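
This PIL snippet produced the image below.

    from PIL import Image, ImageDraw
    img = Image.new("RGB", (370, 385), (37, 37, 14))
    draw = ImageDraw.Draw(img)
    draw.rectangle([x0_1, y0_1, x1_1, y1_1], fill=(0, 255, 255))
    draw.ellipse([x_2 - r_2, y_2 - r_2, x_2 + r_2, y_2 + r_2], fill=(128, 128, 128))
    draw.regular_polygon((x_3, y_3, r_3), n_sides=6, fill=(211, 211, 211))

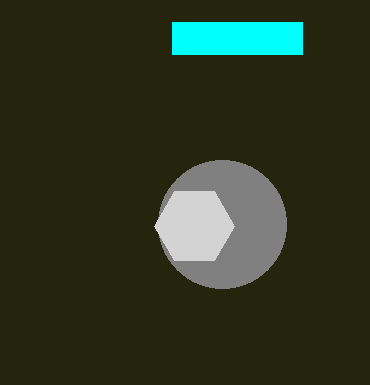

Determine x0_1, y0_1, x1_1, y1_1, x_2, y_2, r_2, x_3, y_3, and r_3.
x0_1 = 172, y0_1 = 22, x1_1 = 302, y1_1 = 54, x_2 = 222, y_2 = 224, r_2 = 64, x_3 = 194, y_3 = 226, r_3 = 40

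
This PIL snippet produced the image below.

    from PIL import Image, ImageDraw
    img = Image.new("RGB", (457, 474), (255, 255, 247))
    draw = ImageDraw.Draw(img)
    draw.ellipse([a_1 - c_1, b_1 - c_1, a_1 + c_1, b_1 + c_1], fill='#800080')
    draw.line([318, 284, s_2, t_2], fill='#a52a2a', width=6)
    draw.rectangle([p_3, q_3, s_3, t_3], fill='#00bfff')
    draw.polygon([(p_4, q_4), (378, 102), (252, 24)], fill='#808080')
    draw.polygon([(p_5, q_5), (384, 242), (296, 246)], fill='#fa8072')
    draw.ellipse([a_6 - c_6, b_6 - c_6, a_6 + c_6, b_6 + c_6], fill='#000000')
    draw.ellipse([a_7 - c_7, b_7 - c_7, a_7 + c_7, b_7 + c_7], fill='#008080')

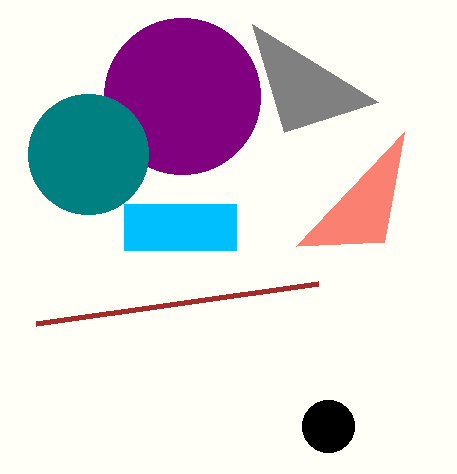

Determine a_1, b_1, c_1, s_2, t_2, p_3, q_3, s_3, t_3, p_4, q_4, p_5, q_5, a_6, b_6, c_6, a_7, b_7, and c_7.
a_1 = 182, b_1 = 96, c_1 = 78, s_2 = 36, t_2 = 324, p_3 = 124, q_3 = 204, s_3 = 236, t_3 = 250, p_4 = 284, q_4 = 132, p_5 = 404, q_5 = 132, a_6 = 328, b_6 = 426, c_6 = 26, a_7 = 88, b_7 = 154, c_7 = 60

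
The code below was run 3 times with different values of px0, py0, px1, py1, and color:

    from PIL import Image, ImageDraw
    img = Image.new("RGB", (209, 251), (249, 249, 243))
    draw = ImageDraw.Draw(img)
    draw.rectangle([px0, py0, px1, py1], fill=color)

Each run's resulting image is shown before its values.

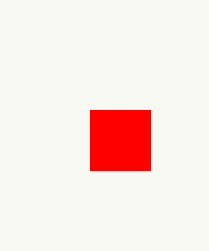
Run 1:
px0 = 90; py0 = 110; px1 = 150; py1 = 170; color = 'red'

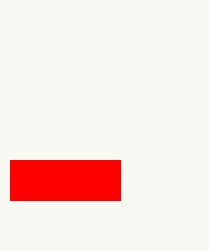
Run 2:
px0 = 10, py0 = 160, px1 = 120, py1 = 200, color = 'red'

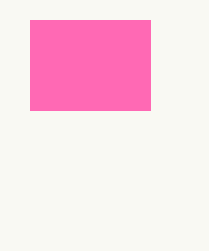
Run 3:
px0 = 30
py0 = 20
px1 = 150
py1 = 110
color = 'hotpink'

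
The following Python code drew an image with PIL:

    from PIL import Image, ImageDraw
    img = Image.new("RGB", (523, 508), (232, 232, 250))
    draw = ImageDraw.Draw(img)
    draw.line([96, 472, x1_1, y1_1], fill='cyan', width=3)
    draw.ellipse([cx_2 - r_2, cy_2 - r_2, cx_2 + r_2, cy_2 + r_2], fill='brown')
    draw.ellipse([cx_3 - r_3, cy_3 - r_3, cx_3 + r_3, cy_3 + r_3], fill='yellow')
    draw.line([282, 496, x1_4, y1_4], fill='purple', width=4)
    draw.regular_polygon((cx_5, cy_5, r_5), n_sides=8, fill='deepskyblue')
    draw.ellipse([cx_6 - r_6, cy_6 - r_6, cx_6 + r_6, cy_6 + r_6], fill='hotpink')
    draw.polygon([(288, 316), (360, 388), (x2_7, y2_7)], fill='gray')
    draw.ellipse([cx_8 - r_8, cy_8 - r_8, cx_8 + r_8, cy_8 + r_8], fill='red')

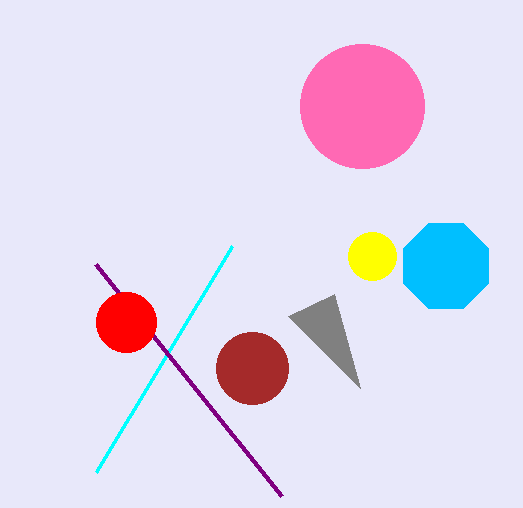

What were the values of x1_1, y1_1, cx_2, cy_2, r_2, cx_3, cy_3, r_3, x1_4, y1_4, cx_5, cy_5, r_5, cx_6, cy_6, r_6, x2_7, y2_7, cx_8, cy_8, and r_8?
x1_1 = 232, y1_1 = 246, cx_2 = 252, cy_2 = 368, r_2 = 36, cx_3 = 372, cy_3 = 256, r_3 = 24, x1_4 = 96, y1_4 = 264, cx_5 = 446, cy_5 = 266, r_5 = 46, cx_6 = 362, cy_6 = 106, r_6 = 62, x2_7 = 334, y2_7 = 294, cx_8 = 126, cy_8 = 322, r_8 = 30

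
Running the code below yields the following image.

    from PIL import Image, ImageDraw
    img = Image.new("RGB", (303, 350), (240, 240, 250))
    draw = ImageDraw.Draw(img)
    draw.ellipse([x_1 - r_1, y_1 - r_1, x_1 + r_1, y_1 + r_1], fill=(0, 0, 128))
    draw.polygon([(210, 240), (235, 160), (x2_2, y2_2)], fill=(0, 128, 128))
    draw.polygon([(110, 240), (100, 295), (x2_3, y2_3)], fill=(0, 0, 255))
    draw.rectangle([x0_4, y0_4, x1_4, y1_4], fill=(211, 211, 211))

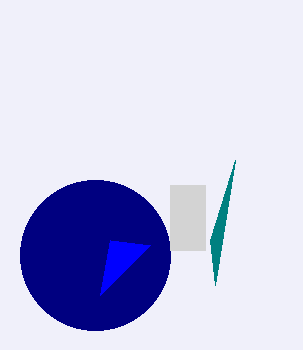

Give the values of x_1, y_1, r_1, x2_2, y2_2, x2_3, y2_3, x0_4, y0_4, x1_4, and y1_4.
x_1 = 95, y_1 = 255, r_1 = 75, x2_2 = 215, y2_2 = 285, x2_3 = 150, y2_3 = 245, x0_4 = 170, y0_4 = 185, x1_4 = 205, y1_4 = 250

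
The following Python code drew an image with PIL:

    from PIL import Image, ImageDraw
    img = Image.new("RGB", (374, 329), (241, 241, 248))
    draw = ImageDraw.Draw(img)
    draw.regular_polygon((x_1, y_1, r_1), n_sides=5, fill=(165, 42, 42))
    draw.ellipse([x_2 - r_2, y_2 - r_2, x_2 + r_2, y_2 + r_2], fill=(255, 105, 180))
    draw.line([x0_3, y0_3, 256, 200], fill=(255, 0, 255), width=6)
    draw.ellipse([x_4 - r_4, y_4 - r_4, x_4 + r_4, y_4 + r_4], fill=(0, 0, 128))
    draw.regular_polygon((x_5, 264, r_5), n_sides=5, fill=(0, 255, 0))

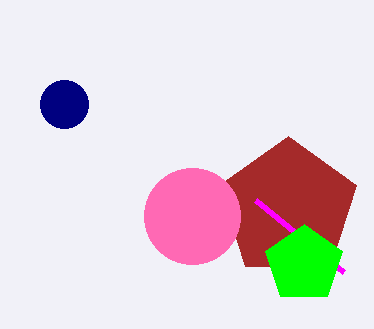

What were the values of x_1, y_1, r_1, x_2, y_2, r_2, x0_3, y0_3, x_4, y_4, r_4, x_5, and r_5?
x_1 = 288; y_1 = 208; r_1 = 72; x_2 = 192; y_2 = 216; r_2 = 48; x0_3 = 344; y0_3 = 272; x_4 = 64; y_4 = 104; r_4 = 24; x_5 = 304; r_5 = 40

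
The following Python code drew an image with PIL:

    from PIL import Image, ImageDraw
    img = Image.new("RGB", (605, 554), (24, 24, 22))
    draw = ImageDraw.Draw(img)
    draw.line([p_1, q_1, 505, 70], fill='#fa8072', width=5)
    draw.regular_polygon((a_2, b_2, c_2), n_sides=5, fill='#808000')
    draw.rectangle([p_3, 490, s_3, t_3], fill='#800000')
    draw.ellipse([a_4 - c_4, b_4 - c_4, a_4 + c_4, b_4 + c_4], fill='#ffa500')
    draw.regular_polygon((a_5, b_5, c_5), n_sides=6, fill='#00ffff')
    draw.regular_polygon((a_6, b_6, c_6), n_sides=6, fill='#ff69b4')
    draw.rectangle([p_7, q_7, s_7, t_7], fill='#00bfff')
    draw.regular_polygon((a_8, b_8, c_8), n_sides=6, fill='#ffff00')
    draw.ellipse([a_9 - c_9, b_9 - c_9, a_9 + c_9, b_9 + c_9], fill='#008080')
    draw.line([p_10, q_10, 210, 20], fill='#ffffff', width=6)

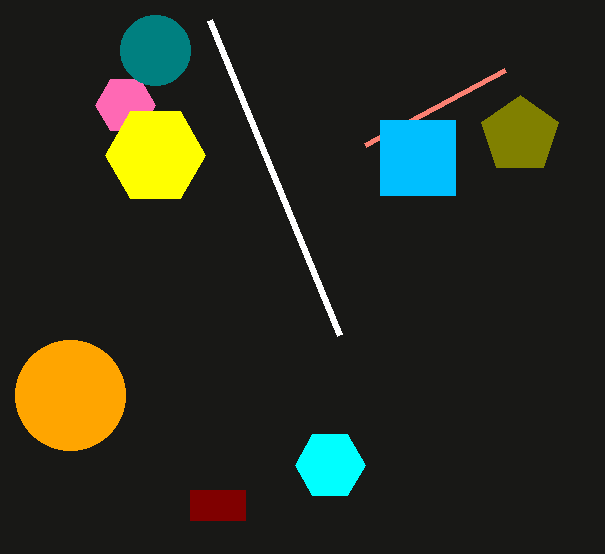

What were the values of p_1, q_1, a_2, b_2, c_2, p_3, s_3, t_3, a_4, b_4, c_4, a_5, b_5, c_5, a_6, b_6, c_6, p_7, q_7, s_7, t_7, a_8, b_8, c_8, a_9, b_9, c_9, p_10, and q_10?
p_1 = 365, q_1 = 145, a_2 = 520, b_2 = 135, c_2 = 40, p_3 = 190, s_3 = 245, t_3 = 520, a_4 = 70, b_4 = 395, c_4 = 55, a_5 = 330, b_5 = 465, c_5 = 35, a_6 = 125, b_6 = 105, c_6 = 30, p_7 = 380, q_7 = 120, s_7 = 455, t_7 = 195, a_8 = 155, b_8 = 155, c_8 = 50, a_9 = 155, b_9 = 50, c_9 = 35, p_10 = 340, q_10 = 335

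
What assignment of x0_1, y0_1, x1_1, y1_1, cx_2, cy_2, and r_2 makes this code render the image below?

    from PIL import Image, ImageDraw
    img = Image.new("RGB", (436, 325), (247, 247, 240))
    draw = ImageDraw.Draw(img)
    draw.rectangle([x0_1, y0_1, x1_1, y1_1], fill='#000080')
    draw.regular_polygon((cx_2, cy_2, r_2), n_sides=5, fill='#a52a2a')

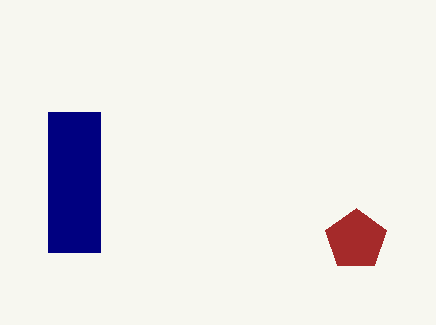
x0_1 = 48; y0_1 = 112; x1_1 = 100; y1_1 = 252; cx_2 = 356; cy_2 = 240; r_2 = 32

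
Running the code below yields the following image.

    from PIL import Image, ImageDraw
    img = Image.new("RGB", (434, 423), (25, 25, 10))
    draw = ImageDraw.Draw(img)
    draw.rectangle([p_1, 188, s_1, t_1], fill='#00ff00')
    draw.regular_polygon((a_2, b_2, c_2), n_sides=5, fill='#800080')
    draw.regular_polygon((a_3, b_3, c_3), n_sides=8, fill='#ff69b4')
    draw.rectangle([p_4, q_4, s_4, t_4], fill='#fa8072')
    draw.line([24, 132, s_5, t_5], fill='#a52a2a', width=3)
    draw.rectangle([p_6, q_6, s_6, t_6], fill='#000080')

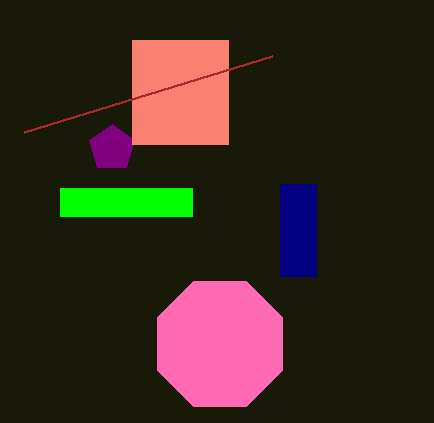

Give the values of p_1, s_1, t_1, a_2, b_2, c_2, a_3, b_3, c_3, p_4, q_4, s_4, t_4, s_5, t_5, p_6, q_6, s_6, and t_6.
p_1 = 60, s_1 = 192, t_1 = 216, a_2 = 112, b_2 = 148, c_2 = 24, a_3 = 220, b_3 = 344, c_3 = 68, p_4 = 132, q_4 = 40, s_4 = 228, t_4 = 144, s_5 = 272, t_5 = 56, p_6 = 280, q_6 = 184, s_6 = 316, t_6 = 276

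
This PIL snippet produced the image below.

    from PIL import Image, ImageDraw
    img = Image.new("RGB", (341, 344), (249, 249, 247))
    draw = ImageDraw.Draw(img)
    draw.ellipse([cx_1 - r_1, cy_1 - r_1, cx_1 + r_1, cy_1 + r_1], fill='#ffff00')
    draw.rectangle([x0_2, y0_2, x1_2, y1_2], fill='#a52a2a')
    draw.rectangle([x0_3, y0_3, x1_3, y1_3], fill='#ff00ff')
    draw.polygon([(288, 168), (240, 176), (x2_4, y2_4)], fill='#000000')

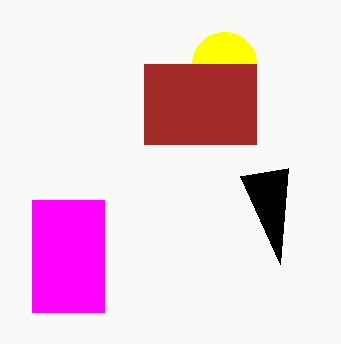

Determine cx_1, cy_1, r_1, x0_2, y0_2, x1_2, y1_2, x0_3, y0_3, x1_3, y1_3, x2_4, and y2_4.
cx_1 = 224; cy_1 = 64; r_1 = 32; x0_2 = 144; y0_2 = 64; x1_2 = 256; y1_2 = 144; x0_3 = 32; y0_3 = 200; x1_3 = 104; y1_3 = 312; x2_4 = 280; y2_4 = 264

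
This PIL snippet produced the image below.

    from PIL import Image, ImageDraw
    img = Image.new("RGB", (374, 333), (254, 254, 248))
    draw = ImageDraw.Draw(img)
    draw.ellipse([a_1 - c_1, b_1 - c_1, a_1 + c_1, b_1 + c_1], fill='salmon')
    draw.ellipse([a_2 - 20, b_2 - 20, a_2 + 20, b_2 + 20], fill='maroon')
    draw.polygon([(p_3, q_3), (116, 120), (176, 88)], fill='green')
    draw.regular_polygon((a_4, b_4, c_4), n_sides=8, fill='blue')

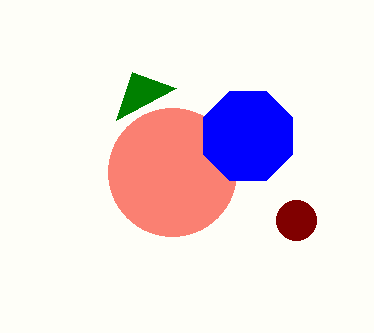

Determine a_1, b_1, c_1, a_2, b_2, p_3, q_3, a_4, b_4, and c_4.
a_1 = 172
b_1 = 172
c_1 = 64
a_2 = 296
b_2 = 220
p_3 = 132
q_3 = 72
a_4 = 248
b_4 = 136
c_4 = 48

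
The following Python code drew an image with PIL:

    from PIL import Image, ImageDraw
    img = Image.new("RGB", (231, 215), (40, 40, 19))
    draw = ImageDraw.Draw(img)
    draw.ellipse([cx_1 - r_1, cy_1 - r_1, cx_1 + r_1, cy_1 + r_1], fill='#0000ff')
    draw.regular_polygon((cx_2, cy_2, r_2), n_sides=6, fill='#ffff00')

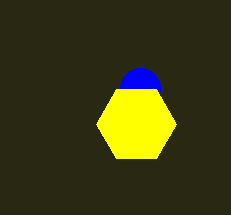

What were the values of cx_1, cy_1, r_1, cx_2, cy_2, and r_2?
cx_1 = 140
cy_1 = 88
r_1 = 20
cx_2 = 136
cy_2 = 124
r_2 = 40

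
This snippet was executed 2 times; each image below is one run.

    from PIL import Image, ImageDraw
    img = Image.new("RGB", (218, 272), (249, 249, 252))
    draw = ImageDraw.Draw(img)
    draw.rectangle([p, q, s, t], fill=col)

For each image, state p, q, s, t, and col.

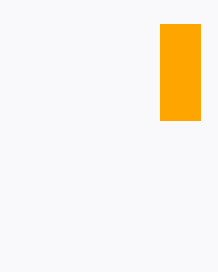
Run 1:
p = 160, q = 24, s = 200, t = 120, col = 'orange'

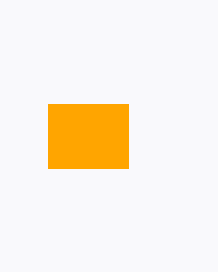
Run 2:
p = 48
q = 104
s = 128
t = 168
col = 'orange'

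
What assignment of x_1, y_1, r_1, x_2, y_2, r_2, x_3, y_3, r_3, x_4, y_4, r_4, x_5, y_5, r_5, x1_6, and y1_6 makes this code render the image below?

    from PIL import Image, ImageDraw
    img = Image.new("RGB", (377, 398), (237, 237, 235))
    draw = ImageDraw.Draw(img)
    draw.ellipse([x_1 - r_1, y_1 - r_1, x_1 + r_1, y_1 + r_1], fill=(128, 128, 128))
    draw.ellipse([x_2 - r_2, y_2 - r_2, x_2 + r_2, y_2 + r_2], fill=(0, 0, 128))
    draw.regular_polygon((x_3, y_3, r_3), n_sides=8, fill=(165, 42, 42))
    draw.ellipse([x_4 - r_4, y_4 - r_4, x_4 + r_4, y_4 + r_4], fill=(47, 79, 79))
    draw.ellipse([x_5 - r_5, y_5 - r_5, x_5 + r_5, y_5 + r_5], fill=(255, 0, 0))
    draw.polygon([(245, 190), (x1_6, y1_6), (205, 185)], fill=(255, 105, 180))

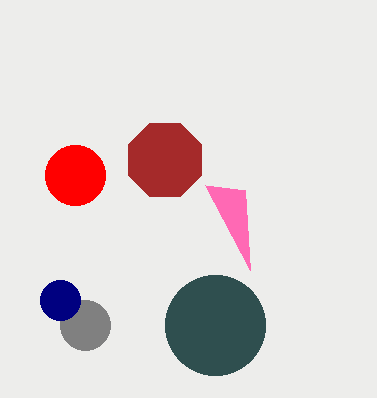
x_1 = 85, y_1 = 325, r_1 = 25, x_2 = 60, y_2 = 300, r_2 = 20, x_3 = 165, y_3 = 160, r_3 = 40, x_4 = 215, y_4 = 325, r_4 = 50, x_5 = 75, y_5 = 175, r_5 = 30, x1_6 = 250, y1_6 = 270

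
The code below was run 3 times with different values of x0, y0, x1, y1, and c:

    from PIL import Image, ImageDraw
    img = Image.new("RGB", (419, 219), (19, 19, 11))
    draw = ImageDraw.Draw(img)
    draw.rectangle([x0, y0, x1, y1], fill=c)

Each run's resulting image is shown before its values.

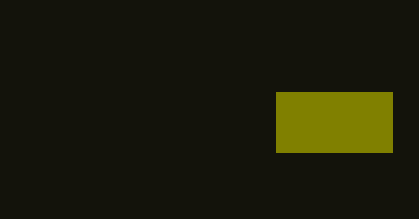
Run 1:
x0 = 276, y0 = 92, x1 = 392, y1 = 152, c = 'olive'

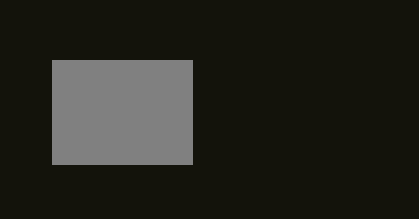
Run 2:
x0 = 52
y0 = 60
x1 = 192
y1 = 164
c = 'gray'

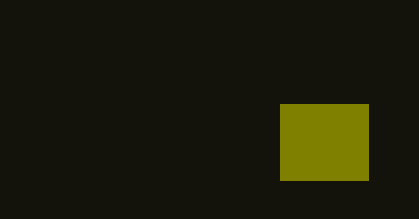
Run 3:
x0 = 280
y0 = 104
x1 = 368
y1 = 180
c = 'olive'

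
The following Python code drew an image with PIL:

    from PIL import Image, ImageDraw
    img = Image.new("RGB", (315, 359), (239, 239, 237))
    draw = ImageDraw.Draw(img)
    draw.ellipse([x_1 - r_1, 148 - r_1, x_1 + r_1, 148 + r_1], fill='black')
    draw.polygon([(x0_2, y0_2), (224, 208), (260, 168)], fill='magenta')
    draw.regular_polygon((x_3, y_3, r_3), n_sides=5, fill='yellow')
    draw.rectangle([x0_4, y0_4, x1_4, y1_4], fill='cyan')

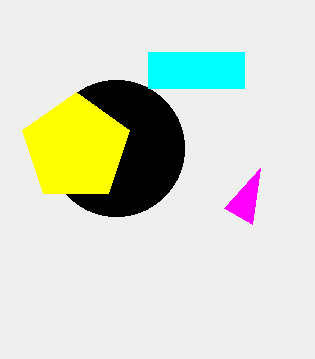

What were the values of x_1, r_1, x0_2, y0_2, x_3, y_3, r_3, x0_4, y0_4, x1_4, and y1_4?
x_1 = 116
r_1 = 68
x0_2 = 252
y0_2 = 224
x_3 = 76
y_3 = 148
r_3 = 56
x0_4 = 148
y0_4 = 52
x1_4 = 244
y1_4 = 88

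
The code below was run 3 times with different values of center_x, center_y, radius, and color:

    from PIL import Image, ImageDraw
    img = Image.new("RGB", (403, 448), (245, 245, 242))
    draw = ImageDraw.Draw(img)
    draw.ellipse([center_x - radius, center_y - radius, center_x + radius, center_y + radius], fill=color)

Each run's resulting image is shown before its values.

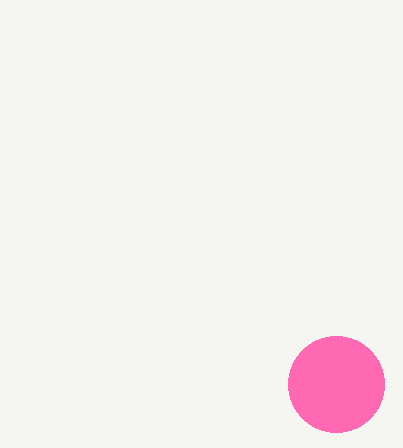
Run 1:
center_x = 336, center_y = 384, radius = 48, color = 'hotpink'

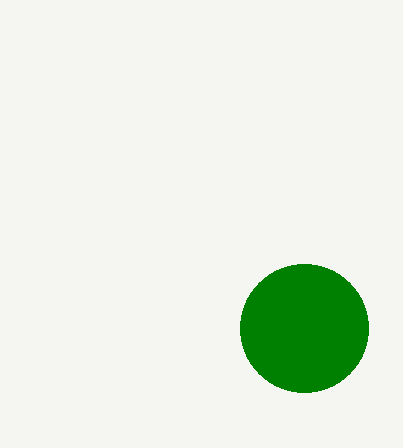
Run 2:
center_x = 304; center_y = 328; radius = 64; color = 'green'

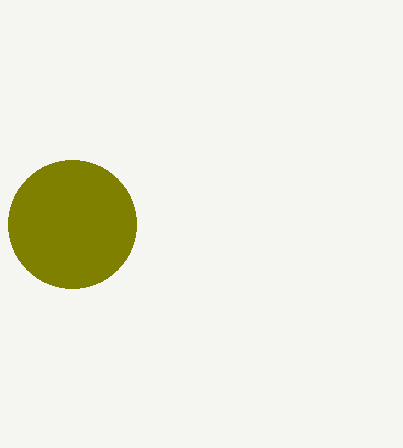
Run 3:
center_x = 72, center_y = 224, radius = 64, color = 'olive'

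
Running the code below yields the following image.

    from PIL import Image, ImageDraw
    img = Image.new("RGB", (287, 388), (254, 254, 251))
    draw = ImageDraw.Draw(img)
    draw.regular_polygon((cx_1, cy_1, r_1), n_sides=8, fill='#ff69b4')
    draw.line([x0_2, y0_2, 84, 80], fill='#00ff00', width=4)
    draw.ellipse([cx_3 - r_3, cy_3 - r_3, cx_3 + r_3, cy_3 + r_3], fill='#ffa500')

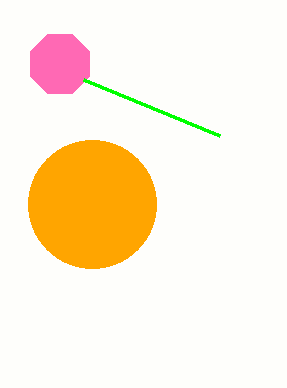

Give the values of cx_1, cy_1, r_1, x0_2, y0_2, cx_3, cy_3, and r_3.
cx_1 = 60
cy_1 = 64
r_1 = 32
x0_2 = 220
y0_2 = 136
cx_3 = 92
cy_3 = 204
r_3 = 64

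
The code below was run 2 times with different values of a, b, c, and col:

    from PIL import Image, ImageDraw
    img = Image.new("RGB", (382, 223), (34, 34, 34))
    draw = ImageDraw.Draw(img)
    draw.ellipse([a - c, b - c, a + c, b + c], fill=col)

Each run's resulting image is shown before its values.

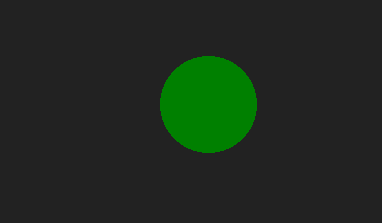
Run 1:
a = 208; b = 104; c = 48; col = 'green'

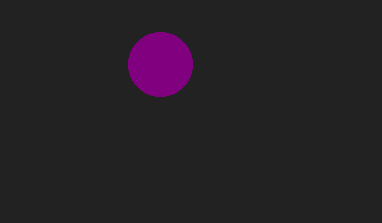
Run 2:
a = 160, b = 64, c = 32, col = 'purple'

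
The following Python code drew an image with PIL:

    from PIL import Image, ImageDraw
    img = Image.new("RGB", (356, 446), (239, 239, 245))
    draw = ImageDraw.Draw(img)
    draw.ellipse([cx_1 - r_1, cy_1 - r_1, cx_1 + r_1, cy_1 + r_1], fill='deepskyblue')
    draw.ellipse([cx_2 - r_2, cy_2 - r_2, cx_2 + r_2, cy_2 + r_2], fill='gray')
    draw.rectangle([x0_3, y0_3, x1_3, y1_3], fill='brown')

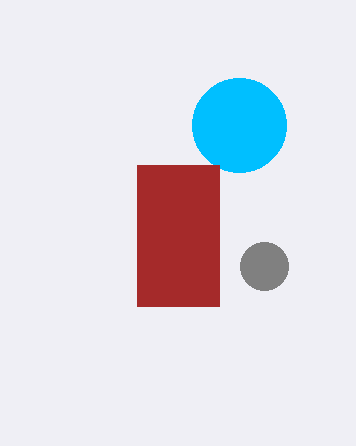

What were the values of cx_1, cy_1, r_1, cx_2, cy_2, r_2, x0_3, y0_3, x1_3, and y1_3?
cx_1 = 239
cy_1 = 125
r_1 = 47
cx_2 = 264
cy_2 = 266
r_2 = 24
x0_3 = 137
y0_3 = 165
x1_3 = 219
y1_3 = 306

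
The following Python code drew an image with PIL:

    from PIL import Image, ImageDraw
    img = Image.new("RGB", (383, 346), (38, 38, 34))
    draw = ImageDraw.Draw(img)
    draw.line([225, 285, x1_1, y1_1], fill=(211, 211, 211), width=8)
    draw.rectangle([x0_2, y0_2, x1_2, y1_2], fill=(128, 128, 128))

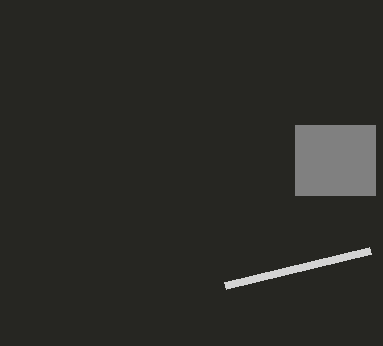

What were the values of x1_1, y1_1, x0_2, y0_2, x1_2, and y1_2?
x1_1 = 370; y1_1 = 250; x0_2 = 295; y0_2 = 125; x1_2 = 375; y1_2 = 195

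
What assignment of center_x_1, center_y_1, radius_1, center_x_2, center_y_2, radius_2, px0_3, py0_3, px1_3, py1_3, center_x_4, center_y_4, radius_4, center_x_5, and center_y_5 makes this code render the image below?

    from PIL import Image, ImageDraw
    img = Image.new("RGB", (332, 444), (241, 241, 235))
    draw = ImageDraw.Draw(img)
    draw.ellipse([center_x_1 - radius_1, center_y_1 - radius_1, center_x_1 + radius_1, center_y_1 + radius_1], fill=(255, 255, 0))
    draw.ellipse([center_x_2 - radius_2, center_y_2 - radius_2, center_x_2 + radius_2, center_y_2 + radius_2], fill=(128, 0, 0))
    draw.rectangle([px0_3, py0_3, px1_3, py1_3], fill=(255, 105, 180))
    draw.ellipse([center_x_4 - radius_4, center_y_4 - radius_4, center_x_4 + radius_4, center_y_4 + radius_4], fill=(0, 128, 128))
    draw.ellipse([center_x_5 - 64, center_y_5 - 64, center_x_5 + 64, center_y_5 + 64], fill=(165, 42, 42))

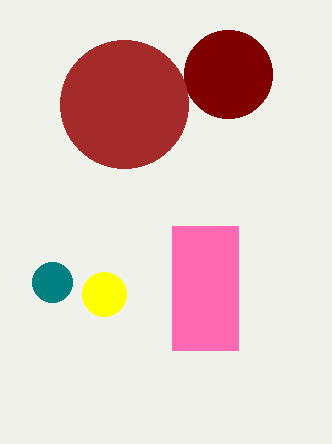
center_x_1 = 104
center_y_1 = 294
radius_1 = 22
center_x_2 = 228
center_y_2 = 74
radius_2 = 44
px0_3 = 172
py0_3 = 226
px1_3 = 238
py1_3 = 350
center_x_4 = 52
center_y_4 = 282
radius_4 = 20
center_x_5 = 124
center_y_5 = 104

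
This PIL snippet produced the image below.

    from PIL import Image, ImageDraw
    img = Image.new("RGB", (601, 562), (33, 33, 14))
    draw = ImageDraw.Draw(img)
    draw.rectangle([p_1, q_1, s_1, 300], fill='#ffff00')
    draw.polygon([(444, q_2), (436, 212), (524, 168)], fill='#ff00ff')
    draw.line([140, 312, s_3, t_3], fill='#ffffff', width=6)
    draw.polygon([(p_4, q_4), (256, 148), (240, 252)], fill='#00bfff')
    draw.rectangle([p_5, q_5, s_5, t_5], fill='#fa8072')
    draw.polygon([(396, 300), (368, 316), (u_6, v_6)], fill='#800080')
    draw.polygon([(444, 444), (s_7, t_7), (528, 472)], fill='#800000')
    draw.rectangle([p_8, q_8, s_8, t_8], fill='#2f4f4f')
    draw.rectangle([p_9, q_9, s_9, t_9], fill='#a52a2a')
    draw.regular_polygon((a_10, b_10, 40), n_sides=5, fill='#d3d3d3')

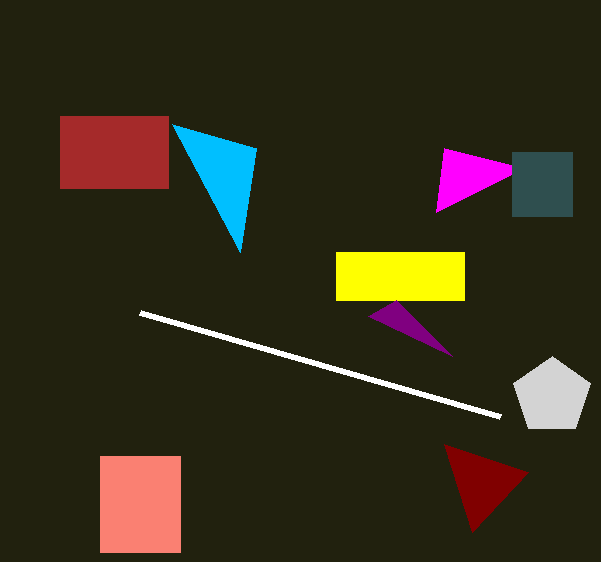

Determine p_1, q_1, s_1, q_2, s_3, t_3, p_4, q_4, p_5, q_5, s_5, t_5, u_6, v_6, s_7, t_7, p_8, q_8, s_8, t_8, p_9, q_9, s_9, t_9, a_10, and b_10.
p_1 = 336; q_1 = 252; s_1 = 464; q_2 = 148; s_3 = 500; t_3 = 416; p_4 = 172; q_4 = 124; p_5 = 100; q_5 = 456; s_5 = 180; t_5 = 552; u_6 = 452; v_6 = 356; s_7 = 472; t_7 = 532; p_8 = 512; q_8 = 152; s_8 = 572; t_8 = 216; p_9 = 60; q_9 = 116; s_9 = 168; t_9 = 188; a_10 = 552; b_10 = 396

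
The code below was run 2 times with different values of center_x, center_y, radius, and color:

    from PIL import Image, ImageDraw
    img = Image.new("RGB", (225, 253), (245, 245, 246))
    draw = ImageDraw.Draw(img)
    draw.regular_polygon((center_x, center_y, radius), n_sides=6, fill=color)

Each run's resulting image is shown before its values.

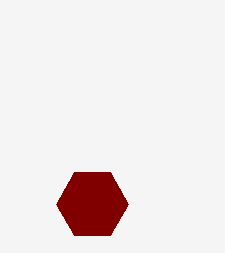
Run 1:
center_x = 92, center_y = 204, radius = 36, color = 'maroon'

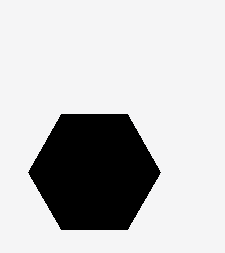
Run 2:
center_x = 94, center_y = 172, radius = 66, color = 'black'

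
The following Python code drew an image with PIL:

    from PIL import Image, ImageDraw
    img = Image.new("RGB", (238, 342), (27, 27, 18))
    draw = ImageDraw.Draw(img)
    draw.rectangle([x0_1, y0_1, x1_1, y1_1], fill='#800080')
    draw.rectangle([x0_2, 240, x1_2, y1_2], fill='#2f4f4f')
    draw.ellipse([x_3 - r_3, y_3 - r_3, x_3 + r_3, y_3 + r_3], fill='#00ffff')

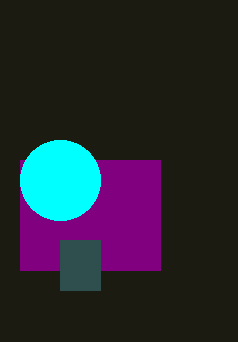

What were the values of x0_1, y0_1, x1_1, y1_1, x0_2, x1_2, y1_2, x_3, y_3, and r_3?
x0_1 = 20; y0_1 = 160; x1_1 = 160; y1_1 = 270; x0_2 = 60; x1_2 = 100; y1_2 = 290; x_3 = 60; y_3 = 180; r_3 = 40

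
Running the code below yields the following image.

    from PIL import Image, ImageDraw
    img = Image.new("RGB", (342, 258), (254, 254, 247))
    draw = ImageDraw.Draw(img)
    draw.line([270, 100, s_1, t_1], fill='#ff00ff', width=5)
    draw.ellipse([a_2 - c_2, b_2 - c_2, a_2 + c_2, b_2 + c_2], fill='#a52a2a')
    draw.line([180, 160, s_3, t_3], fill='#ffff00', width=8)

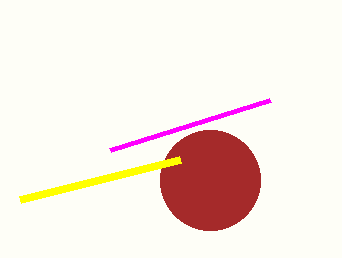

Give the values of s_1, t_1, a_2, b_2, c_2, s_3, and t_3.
s_1 = 110; t_1 = 150; a_2 = 210; b_2 = 180; c_2 = 50; s_3 = 20; t_3 = 200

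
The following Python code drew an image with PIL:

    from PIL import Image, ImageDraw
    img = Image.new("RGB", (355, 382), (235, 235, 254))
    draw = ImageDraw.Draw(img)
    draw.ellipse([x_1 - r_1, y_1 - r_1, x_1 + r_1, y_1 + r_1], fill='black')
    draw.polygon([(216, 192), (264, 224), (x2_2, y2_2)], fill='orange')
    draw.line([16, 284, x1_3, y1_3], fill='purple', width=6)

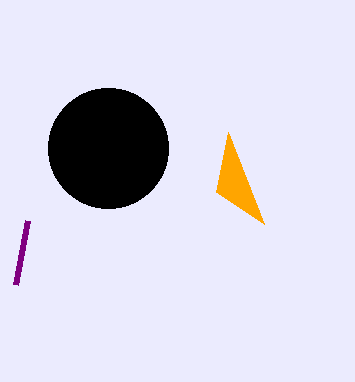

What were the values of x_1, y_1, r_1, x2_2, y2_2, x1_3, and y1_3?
x_1 = 108
y_1 = 148
r_1 = 60
x2_2 = 228
y2_2 = 132
x1_3 = 28
y1_3 = 220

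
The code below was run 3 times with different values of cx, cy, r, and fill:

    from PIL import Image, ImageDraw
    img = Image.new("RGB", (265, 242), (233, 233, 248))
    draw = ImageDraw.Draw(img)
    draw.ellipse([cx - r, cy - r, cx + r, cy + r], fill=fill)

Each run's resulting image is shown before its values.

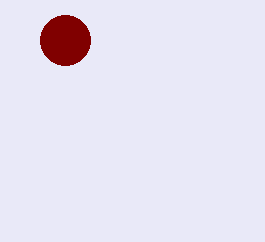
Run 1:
cx = 65, cy = 40, r = 25, fill = 'maroon'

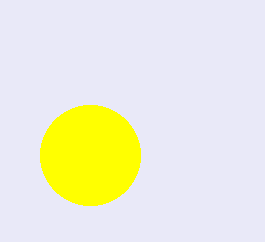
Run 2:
cx = 90; cy = 155; r = 50; fill = 'yellow'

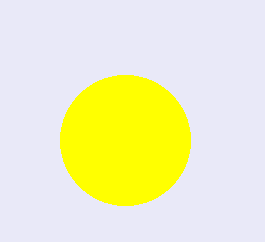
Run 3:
cx = 125, cy = 140, r = 65, fill = 'yellow'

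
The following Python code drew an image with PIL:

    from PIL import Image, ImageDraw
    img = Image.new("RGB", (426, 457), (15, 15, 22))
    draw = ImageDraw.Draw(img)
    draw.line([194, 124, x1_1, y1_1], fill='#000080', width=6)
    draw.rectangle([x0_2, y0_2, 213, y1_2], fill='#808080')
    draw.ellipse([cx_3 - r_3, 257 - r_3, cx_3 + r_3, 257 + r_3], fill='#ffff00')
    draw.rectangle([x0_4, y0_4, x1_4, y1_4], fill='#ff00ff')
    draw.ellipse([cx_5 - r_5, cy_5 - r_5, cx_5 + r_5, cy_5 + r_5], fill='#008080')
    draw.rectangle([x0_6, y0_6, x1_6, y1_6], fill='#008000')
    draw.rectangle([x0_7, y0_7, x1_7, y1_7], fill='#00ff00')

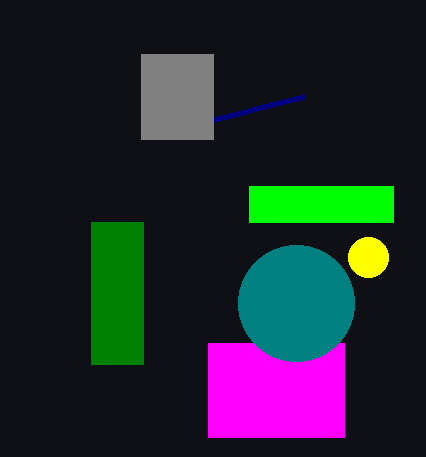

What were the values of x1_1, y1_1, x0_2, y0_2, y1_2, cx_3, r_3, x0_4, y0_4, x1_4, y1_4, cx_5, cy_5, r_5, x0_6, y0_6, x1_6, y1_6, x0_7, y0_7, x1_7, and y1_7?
x1_1 = 305; y1_1 = 96; x0_2 = 141; y0_2 = 54; y1_2 = 139; cx_3 = 368; r_3 = 20; x0_4 = 208; y0_4 = 343; x1_4 = 344; y1_4 = 437; cx_5 = 296; cy_5 = 303; r_5 = 58; x0_6 = 91; y0_6 = 222; x1_6 = 143; y1_6 = 364; x0_7 = 249; y0_7 = 186; x1_7 = 393; y1_7 = 222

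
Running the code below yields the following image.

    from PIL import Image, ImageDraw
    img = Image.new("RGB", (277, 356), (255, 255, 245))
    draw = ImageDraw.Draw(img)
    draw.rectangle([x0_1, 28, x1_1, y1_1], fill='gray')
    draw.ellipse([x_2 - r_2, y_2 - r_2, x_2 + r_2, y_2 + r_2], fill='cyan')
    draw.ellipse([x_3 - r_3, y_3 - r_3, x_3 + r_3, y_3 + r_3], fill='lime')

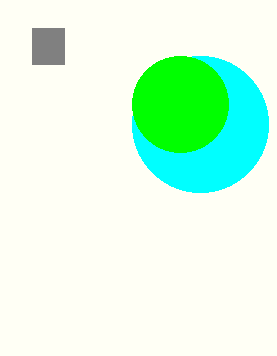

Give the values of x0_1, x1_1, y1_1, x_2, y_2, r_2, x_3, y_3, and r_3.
x0_1 = 32; x1_1 = 64; y1_1 = 64; x_2 = 200; y_2 = 124; r_2 = 68; x_3 = 180; y_3 = 104; r_3 = 48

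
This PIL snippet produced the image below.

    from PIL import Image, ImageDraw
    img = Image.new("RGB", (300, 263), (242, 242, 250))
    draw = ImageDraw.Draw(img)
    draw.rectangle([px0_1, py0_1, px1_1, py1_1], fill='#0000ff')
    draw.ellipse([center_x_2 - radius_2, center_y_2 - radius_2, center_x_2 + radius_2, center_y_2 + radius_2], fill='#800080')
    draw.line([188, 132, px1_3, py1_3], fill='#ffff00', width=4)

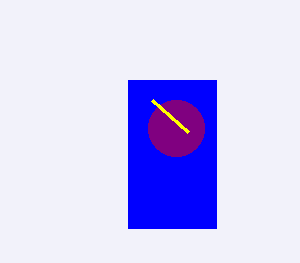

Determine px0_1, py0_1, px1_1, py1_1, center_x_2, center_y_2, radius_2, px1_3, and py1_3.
px0_1 = 128
py0_1 = 80
px1_1 = 216
py1_1 = 228
center_x_2 = 176
center_y_2 = 128
radius_2 = 28
px1_3 = 152
py1_3 = 100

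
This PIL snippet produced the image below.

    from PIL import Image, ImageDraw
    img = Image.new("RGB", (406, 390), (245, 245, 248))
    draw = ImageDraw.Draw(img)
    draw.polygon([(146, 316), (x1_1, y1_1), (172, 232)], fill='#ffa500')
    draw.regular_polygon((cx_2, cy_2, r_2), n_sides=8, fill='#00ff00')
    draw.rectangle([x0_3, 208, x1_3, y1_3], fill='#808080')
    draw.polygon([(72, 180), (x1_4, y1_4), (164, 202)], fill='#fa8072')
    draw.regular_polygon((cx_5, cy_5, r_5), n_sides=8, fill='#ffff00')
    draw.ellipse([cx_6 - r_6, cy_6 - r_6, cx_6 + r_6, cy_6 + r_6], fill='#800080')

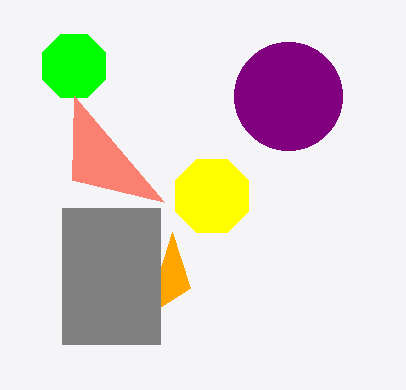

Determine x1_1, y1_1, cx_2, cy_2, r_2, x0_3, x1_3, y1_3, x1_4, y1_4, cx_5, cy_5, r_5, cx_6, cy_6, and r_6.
x1_1 = 190; y1_1 = 288; cx_2 = 74; cy_2 = 66; r_2 = 34; x0_3 = 62; x1_3 = 160; y1_3 = 344; x1_4 = 74; y1_4 = 96; cx_5 = 212; cy_5 = 196; r_5 = 40; cx_6 = 288; cy_6 = 96; r_6 = 54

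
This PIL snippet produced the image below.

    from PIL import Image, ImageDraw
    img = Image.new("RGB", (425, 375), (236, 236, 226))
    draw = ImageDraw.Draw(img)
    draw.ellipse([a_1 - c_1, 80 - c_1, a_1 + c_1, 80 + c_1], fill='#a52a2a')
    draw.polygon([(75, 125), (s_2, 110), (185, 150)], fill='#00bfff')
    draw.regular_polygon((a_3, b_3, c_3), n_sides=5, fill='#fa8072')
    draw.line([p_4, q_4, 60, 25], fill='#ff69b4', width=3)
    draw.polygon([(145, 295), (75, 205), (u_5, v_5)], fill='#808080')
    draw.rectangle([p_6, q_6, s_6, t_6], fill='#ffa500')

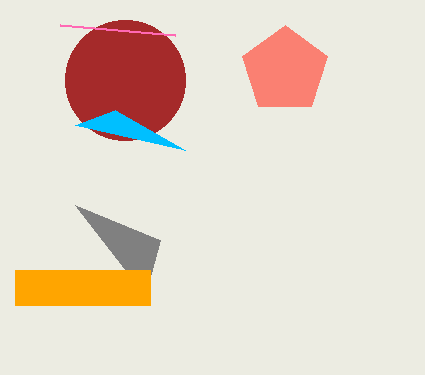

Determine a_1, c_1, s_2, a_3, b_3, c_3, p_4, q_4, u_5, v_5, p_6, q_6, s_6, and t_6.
a_1 = 125
c_1 = 60
s_2 = 115
a_3 = 285
b_3 = 70
c_3 = 45
p_4 = 175
q_4 = 35
u_5 = 160
v_5 = 240
p_6 = 15
q_6 = 270
s_6 = 150
t_6 = 305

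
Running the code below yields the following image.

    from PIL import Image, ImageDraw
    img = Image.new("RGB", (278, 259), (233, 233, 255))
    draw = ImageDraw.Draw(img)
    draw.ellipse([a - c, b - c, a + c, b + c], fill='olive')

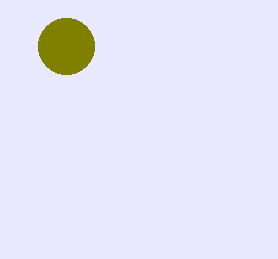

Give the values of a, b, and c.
a = 66; b = 46; c = 28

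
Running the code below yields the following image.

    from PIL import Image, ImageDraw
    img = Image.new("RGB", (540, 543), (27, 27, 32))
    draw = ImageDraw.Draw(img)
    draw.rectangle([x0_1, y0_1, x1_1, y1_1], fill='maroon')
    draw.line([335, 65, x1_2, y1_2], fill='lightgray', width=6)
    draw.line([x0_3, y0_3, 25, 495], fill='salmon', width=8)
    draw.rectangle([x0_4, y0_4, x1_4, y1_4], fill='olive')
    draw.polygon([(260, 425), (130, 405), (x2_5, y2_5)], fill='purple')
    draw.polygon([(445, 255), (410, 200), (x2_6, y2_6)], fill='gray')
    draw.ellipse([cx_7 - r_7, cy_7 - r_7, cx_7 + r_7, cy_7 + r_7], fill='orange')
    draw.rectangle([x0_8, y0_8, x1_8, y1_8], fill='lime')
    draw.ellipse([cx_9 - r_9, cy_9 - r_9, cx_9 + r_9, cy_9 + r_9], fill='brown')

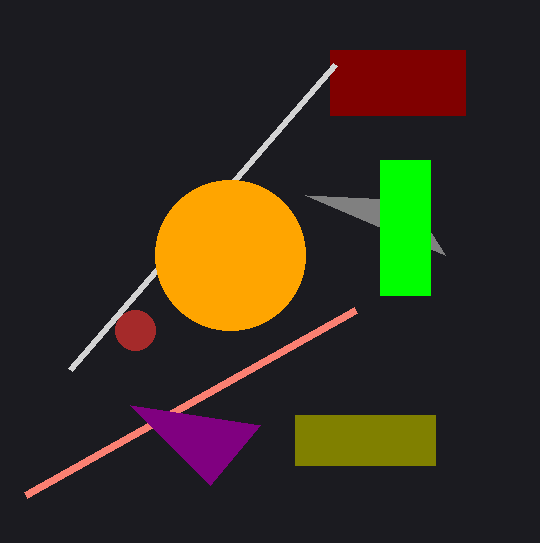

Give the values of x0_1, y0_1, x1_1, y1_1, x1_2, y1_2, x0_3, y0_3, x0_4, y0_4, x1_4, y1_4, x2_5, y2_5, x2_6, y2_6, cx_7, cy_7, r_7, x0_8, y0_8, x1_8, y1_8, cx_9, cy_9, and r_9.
x0_1 = 330
y0_1 = 50
x1_1 = 465
y1_1 = 115
x1_2 = 70
y1_2 = 370
x0_3 = 355
y0_3 = 310
x0_4 = 295
y0_4 = 415
x1_4 = 435
y1_4 = 465
x2_5 = 210
y2_5 = 485
x2_6 = 305
y2_6 = 195
cx_7 = 230
cy_7 = 255
r_7 = 75
x0_8 = 380
y0_8 = 160
x1_8 = 430
y1_8 = 295
cx_9 = 135
cy_9 = 330
r_9 = 20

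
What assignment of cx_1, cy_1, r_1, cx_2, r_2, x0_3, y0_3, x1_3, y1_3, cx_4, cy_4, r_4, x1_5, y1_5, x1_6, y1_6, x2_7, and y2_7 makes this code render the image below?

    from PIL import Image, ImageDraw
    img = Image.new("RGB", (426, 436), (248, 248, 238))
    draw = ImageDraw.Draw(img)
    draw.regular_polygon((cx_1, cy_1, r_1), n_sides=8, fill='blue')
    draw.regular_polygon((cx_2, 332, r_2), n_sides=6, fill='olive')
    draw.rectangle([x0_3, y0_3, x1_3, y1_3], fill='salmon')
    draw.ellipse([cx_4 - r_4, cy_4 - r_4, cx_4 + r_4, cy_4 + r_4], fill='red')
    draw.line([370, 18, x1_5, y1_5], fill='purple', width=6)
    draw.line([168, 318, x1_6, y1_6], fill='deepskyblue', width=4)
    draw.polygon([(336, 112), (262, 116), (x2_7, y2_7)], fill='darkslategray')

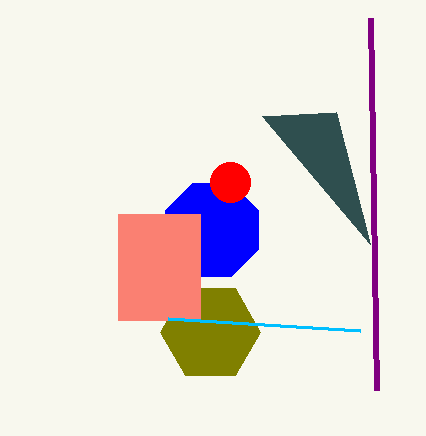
cx_1 = 212; cy_1 = 230; r_1 = 50; cx_2 = 210; r_2 = 50; x0_3 = 118; y0_3 = 214; x1_3 = 200; y1_3 = 320; cx_4 = 230; cy_4 = 182; r_4 = 20; x1_5 = 376; y1_5 = 390; x1_6 = 360; y1_6 = 330; x2_7 = 370; y2_7 = 244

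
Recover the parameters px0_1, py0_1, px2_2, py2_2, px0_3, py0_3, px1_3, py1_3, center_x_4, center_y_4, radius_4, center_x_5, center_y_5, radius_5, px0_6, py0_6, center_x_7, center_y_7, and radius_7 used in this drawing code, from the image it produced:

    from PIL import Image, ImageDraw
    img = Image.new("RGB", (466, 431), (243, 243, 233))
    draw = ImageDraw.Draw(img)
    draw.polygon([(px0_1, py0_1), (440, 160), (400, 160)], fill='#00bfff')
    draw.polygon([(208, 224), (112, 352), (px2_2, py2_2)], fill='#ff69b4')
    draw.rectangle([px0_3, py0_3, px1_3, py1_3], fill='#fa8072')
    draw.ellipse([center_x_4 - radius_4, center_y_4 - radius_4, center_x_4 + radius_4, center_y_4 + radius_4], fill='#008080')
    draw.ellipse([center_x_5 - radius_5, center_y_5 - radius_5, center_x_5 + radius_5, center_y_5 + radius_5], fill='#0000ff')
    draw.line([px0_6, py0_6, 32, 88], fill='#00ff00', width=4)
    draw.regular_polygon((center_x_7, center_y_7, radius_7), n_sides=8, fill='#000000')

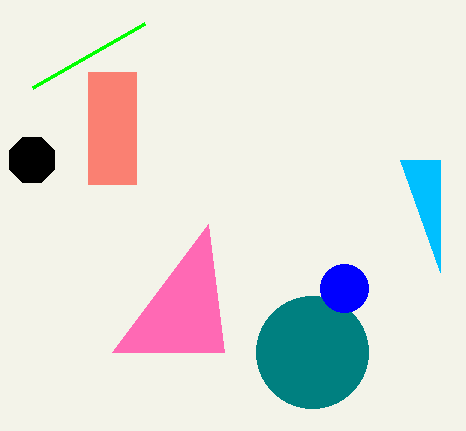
px0_1 = 440
py0_1 = 272
px2_2 = 224
py2_2 = 352
px0_3 = 88
py0_3 = 72
px1_3 = 136
py1_3 = 184
center_x_4 = 312
center_y_4 = 352
radius_4 = 56
center_x_5 = 344
center_y_5 = 288
radius_5 = 24
px0_6 = 144
py0_6 = 24
center_x_7 = 32
center_y_7 = 160
radius_7 = 24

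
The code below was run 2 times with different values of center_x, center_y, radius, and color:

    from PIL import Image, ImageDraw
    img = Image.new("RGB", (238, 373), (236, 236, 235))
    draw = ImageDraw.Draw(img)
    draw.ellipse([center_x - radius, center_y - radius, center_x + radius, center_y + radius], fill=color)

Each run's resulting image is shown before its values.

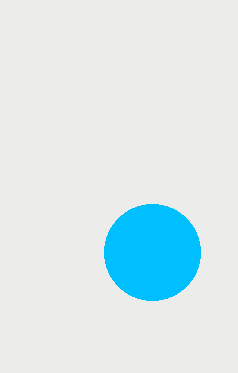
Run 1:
center_x = 152; center_y = 252; radius = 48; color = 'deepskyblue'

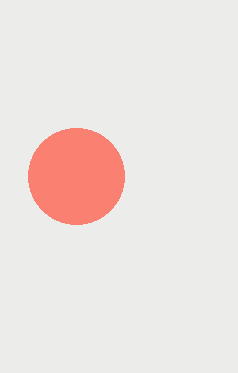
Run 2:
center_x = 76, center_y = 176, radius = 48, color = 'salmon'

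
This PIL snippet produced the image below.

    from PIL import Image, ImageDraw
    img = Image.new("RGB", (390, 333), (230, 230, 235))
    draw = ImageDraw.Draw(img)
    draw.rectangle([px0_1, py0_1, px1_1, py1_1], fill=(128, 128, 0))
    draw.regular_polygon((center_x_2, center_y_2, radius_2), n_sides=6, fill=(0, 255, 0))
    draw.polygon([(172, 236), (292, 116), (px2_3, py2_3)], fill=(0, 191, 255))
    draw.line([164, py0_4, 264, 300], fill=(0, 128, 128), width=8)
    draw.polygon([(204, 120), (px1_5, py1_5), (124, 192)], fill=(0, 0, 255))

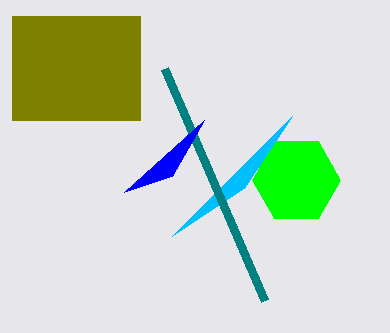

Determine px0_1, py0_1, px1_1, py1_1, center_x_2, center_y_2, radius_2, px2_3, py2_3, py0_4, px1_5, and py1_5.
px0_1 = 12; py0_1 = 16; px1_1 = 140; py1_1 = 120; center_x_2 = 296; center_y_2 = 180; radius_2 = 44; px2_3 = 244; py2_3 = 188; py0_4 = 68; px1_5 = 172; py1_5 = 176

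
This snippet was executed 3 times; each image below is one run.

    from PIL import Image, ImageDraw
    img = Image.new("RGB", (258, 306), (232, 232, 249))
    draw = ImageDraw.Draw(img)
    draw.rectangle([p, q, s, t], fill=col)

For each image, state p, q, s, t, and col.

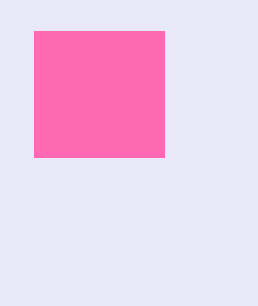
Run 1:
p = 34; q = 31; s = 164; t = 157; col = 'hotpink'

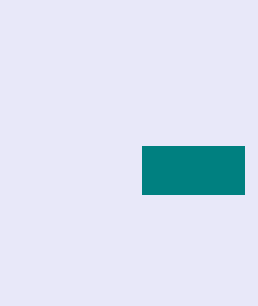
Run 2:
p = 142; q = 146; s = 244; t = 194; col = 'teal'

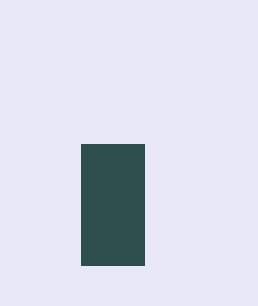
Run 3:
p = 81
q = 144
s = 144
t = 265
col = 'darkslategray'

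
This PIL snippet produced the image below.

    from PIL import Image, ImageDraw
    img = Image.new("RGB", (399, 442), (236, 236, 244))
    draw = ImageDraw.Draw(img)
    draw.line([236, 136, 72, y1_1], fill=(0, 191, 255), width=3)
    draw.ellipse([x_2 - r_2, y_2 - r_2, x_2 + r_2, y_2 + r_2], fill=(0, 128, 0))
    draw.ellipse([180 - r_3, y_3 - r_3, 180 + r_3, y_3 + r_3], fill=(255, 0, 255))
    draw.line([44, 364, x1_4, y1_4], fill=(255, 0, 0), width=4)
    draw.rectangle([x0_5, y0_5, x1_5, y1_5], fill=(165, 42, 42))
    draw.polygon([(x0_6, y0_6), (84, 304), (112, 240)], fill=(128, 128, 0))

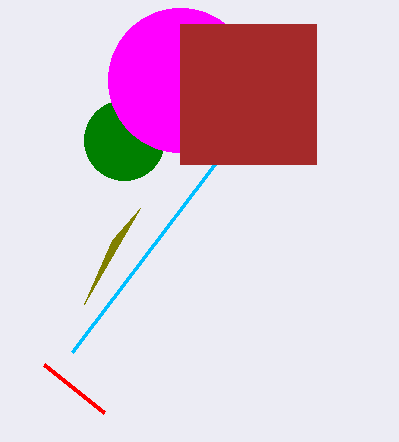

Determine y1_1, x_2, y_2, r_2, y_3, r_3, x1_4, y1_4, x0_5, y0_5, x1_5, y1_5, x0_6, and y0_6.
y1_1 = 352; x_2 = 124; y_2 = 140; r_2 = 40; y_3 = 80; r_3 = 72; x1_4 = 104; y1_4 = 412; x0_5 = 180; y0_5 = 24; x1_5 = 316; y1_5 = 164; x0_6 = 140; y0_6 = 208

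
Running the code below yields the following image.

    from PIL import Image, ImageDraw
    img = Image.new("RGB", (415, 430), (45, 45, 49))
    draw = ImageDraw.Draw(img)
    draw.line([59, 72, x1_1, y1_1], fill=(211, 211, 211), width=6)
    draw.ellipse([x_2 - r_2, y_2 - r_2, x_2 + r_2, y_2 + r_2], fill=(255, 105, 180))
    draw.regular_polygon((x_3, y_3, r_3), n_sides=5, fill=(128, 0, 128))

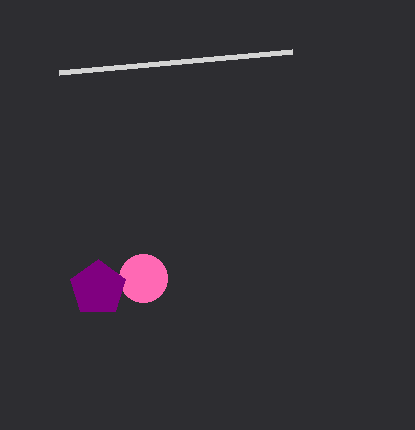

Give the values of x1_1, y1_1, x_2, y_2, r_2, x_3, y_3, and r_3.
x1_1 = 292, y1_1 = 51, x_2 = 143, y_2 = 278, r_2 = 24, x_3 = 98, y_3 = 288, r_3 = 29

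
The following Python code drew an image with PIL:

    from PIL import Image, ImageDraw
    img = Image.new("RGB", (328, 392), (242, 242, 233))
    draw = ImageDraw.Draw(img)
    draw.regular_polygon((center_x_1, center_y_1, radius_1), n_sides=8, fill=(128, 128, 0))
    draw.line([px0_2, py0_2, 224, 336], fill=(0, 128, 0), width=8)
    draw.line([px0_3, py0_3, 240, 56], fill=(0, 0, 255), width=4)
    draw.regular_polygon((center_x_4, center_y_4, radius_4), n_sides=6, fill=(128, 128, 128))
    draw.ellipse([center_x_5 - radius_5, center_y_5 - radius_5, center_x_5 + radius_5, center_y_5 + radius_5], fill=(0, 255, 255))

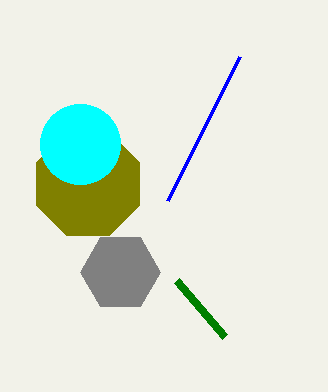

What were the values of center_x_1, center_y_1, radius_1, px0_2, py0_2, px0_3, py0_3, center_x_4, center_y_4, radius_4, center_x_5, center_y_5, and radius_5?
center_x_1 = 88, center_y_1 = 184, radius_1 = 56, px0_2 = 176, py0_2 = 280, px0_3 = 168, py0_3 = 200, center_x_4 = 120, center_y_4 = 272, radius_4 = 40, center_x_5 = 80, center_y_5 = 144, radius_5 = 40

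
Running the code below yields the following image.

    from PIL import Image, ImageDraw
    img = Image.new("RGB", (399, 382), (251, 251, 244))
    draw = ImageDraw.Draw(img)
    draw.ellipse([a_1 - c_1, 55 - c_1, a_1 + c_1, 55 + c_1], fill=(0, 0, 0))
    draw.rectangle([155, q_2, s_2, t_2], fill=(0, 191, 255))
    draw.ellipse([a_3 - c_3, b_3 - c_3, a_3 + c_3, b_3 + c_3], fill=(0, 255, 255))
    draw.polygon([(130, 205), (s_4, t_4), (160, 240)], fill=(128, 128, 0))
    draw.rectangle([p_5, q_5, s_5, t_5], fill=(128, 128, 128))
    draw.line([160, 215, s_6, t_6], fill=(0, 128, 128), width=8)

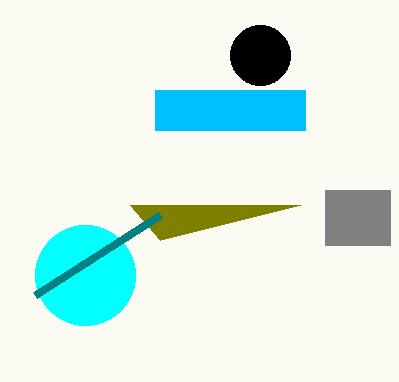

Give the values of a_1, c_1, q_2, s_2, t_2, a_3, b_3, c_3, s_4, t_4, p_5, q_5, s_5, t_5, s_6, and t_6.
a_1 = 260; c_1 = 30; q_2 = 90; s_2 = 305; t_2 = 130; a_3 = 85; b_3 = 275; c_3 = 50; s_4 = 300; t_4 = 205; p_5 = 325; q_5 = 190; s_5 = 390; t_5 = 245; s_6 = 35; t_6 = 295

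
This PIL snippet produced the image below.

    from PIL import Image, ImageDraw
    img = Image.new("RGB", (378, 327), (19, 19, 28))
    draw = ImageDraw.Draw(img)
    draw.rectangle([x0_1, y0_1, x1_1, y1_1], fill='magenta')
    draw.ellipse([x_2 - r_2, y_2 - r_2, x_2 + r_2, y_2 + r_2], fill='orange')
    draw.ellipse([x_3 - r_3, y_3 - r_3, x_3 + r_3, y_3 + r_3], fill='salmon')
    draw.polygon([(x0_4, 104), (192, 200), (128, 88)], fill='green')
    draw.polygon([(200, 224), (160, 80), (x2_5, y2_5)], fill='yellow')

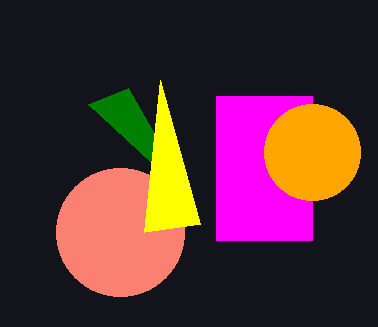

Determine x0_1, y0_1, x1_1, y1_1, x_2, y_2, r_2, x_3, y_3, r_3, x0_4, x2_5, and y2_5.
x0_1 = 216; y0_1 = 96; x1_1 = 312; y1_1 = 240; x_2 = 312; y_2 = 152; r_2 = 48; x_3 = 120; y_3 = 232; r_3 = 64; x0_4 = 88; x2_5 = 144; y2_5 = 232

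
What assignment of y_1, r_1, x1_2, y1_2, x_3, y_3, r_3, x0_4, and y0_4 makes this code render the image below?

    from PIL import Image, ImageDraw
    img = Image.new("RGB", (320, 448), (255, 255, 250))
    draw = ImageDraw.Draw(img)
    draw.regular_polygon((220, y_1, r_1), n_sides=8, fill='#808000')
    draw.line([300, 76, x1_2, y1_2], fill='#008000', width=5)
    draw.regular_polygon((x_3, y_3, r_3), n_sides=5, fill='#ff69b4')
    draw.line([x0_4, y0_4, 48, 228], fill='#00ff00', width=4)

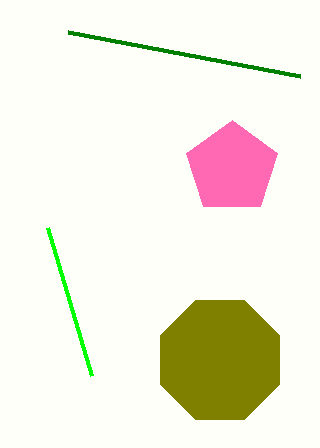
y_1 = 360
r_1 = 64
x1_2 = 68
y1_2 = 32
x_3 = 232
y_3 = 168
r_3 = 48
x0_4 = 92
y0_4 = 376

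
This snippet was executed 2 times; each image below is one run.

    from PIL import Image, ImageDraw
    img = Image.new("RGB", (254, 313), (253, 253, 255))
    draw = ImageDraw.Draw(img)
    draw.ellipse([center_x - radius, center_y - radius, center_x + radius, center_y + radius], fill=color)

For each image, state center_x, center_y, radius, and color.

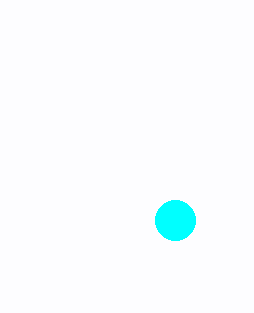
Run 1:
center_x = 175; center_y = 220; radius = 20; color = 'cyan'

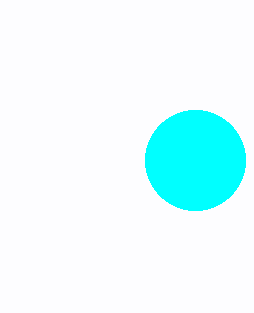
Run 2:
center_x = 195
center_y = 160
radius = 50
color = 'cyan'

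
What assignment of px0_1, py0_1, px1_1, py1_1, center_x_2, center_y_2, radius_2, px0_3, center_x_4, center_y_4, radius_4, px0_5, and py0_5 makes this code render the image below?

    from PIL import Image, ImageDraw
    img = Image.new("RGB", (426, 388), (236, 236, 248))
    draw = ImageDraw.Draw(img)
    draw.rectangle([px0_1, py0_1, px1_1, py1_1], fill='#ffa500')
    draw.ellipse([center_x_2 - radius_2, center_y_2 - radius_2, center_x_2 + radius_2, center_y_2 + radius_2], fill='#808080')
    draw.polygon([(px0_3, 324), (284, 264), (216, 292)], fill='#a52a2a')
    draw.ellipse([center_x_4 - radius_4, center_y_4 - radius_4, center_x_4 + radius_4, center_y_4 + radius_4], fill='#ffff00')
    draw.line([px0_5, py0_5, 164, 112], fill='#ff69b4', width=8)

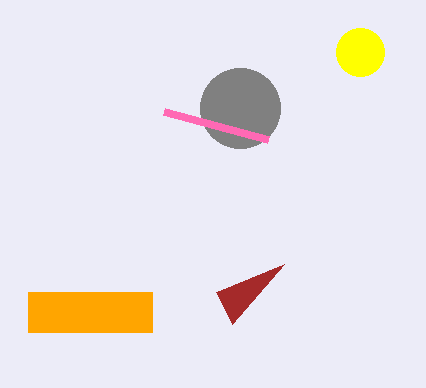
px0_1 = 28, py0_1 = 292, px1_1 = 152, py1_1 = 332, center_x_2 = 240, center_y_2 = 108, radius_2 = 40, px0_3 = 232, center_x_4 = 360, center_y_4 = 52, radius_4 = 24, px0_5 = 268, py0_5 = 140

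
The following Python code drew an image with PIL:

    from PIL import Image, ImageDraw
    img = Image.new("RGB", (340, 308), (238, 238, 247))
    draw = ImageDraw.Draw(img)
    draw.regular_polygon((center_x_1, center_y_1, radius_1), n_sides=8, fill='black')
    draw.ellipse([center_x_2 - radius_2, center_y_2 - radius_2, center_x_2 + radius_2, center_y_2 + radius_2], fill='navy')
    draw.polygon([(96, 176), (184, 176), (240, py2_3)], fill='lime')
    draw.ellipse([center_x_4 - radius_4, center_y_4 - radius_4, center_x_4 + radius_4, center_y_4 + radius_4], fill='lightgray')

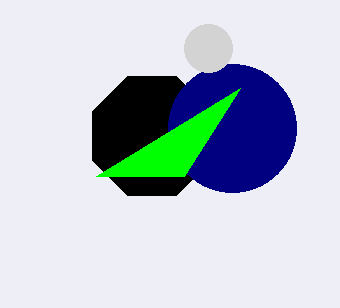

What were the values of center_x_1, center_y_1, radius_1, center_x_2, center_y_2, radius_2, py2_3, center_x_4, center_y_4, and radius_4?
center_x_1 = 152, center_y_1 = 136, radius_1 = 64, center_x_2 = 232, center_y_2 = 128, radius_2 = 64, py2_3 = 88, center_x_4 = 208, center_y_4 = 48, radius_4 = 24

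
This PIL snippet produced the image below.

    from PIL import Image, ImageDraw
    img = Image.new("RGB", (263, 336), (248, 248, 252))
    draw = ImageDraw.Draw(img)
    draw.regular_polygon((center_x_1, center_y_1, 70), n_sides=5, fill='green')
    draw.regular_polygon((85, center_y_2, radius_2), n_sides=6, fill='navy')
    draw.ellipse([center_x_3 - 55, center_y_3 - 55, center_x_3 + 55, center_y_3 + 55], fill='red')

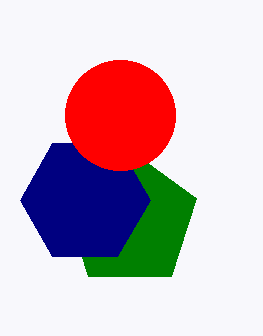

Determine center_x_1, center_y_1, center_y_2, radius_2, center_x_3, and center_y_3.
center_x_1 = 130
center_y_1 = 220
center_y_2 = 200
radius_2 = 65
center_x_3 = 120
center_y_3 = 115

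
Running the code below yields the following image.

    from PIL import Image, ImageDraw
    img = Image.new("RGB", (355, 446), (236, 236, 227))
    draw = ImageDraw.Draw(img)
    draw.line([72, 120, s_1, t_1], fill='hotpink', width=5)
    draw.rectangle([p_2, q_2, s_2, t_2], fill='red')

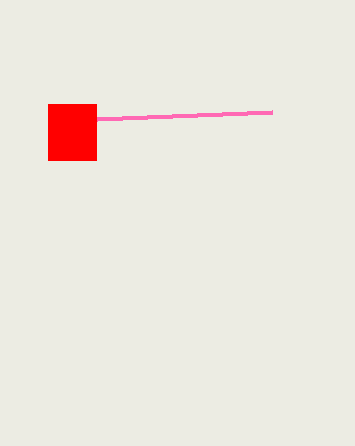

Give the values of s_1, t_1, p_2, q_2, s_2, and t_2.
s_1 = 272
t_1 = 112
p_2 = 48
q_2 = 104
s_2 = 96
t_2 = 160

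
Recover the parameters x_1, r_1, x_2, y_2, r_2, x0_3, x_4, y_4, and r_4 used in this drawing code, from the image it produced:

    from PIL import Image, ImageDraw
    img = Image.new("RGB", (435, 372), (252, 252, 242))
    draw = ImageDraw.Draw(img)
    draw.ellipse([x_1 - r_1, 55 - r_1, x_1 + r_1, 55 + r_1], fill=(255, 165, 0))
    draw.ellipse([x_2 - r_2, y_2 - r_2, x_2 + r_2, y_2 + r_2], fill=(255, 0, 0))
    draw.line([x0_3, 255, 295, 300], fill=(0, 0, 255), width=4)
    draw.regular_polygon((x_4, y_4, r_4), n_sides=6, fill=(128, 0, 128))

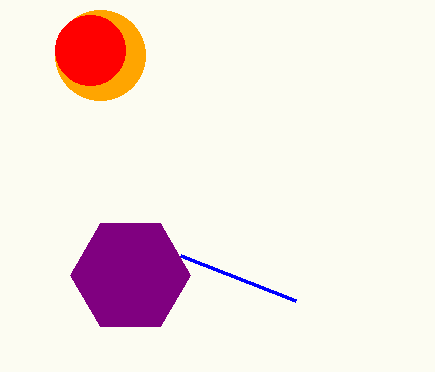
x_1 = 100, r_1 = 45, x_2 = 90, y_2 = 50, r_2 = 35, x0_3 = 180, x_4 = 130, y_4 = 275, r_4 = 60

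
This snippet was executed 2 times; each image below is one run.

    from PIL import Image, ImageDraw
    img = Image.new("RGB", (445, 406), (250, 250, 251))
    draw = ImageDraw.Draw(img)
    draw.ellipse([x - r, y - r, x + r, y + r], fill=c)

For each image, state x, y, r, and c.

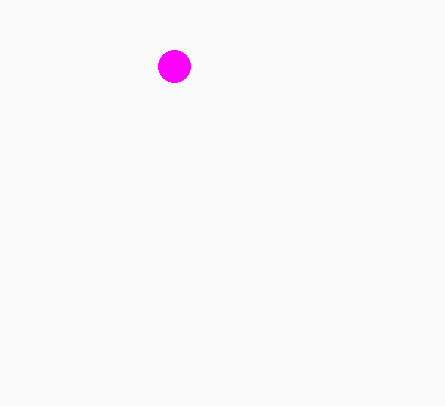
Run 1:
x = 174, y = 66, r = 16, c = 'magenta'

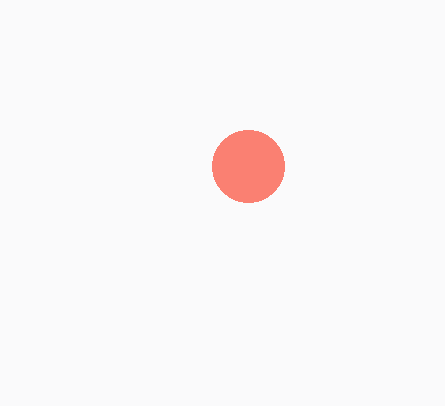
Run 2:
x = 248
y = 166
r = 36
c = 'salmon'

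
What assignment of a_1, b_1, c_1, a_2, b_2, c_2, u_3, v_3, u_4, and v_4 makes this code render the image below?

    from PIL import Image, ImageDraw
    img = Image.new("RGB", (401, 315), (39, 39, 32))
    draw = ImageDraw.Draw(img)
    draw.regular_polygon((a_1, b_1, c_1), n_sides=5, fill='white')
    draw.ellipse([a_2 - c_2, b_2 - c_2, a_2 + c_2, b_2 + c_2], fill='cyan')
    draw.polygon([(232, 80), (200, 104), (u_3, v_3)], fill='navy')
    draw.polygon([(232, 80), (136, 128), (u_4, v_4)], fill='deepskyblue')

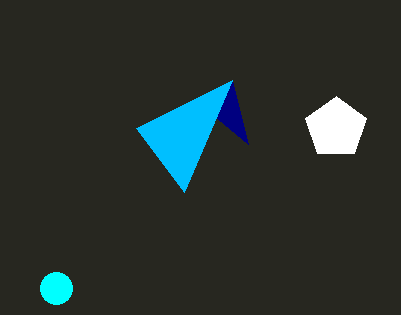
a_1 = 336; b_1 = 128; c_1 = 32; a_2 = 56; b_2 = 288; c_2 = 16; u_3 = 248; v_3 = 144; u_4 = 184; v_4 = 192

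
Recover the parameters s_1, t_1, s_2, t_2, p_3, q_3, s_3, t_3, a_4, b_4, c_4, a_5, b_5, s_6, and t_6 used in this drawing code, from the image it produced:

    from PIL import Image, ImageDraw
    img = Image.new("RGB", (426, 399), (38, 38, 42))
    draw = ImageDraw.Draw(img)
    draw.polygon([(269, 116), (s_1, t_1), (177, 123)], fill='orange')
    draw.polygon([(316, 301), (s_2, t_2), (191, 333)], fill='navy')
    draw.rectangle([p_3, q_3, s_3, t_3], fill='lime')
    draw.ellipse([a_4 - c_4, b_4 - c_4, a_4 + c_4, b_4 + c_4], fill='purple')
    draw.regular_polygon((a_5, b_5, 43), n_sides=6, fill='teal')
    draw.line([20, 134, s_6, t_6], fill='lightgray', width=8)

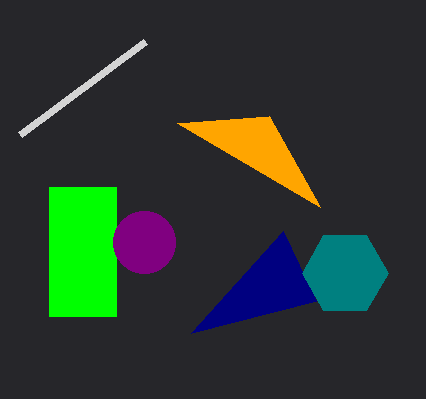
s_1 = 320, t_1 = 207, s_2 = 283, t_2 = 231, p_3 = 49, q_3 = 187, s_3 = 116, t_3 = 316, a_4 = 144, b_4 = 242, c_4 = 31, a_5 = 345, b_5 = 273, s_6 = 145, t_6 = 41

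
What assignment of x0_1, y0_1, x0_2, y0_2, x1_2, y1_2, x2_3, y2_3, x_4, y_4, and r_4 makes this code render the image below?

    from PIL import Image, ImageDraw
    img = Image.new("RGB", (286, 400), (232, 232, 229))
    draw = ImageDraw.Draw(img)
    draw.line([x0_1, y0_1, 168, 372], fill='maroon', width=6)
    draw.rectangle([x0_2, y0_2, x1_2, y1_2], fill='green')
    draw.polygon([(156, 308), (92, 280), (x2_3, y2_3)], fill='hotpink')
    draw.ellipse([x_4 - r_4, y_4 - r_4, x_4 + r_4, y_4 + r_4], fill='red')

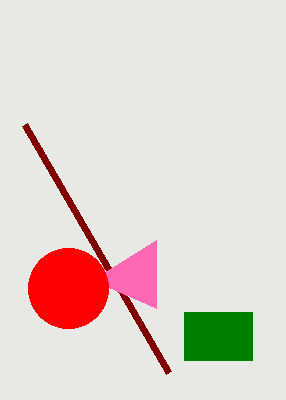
x0_1 = 24
y0_1 = 124
x0_2 = 184
y0_2 = 312
x1_2 = 252
y1_2 = 360
x2_3 = 156
y2_3 = 240
x_4 = 68
y_4 = 288
r_4 = 40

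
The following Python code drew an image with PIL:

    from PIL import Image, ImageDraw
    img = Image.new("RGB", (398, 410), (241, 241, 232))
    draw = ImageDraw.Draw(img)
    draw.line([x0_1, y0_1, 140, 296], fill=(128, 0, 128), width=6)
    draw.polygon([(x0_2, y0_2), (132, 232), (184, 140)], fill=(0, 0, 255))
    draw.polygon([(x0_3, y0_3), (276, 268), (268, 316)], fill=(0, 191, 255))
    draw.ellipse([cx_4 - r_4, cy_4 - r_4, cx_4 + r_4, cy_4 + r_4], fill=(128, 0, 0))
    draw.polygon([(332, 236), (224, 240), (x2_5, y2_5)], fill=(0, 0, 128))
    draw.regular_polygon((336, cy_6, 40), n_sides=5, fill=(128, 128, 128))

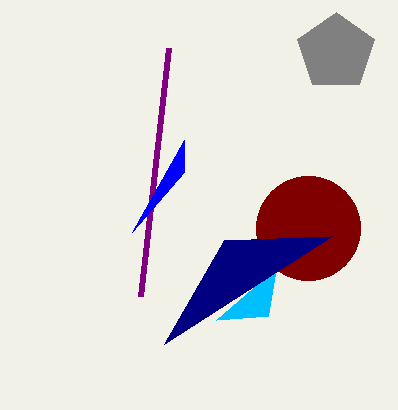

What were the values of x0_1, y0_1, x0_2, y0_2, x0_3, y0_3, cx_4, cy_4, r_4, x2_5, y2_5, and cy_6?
x0_1 = 168; y0_1 = 48; x0_2 = 184; y0_2 = 172; x0_3 = 216; y0_3 = 320; cx_4 = 308; cy_4 = 228; r_4 = 52; x2_5 = 164; y2_5 = 344; cy_6 = 52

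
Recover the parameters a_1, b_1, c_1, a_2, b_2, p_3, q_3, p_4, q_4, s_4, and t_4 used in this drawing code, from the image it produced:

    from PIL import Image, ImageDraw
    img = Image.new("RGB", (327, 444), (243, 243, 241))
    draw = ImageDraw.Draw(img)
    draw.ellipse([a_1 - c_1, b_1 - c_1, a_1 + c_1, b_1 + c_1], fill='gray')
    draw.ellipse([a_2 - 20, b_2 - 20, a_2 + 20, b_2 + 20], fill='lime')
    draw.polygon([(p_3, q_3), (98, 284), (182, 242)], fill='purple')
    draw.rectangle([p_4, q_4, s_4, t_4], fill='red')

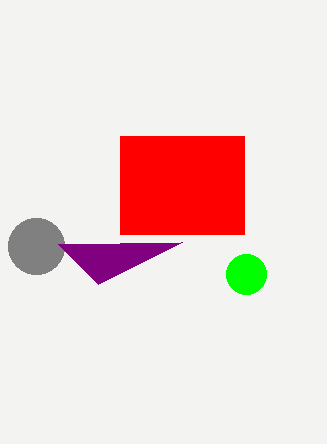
a_1 = 36
b_1 = 246
c_1 = 28
a_2 = 246
b_2 = 274
p_3 = 58
q_3 = 244
p_4 = 120
q_4 = 136
s_4 = 244
t_4 = 234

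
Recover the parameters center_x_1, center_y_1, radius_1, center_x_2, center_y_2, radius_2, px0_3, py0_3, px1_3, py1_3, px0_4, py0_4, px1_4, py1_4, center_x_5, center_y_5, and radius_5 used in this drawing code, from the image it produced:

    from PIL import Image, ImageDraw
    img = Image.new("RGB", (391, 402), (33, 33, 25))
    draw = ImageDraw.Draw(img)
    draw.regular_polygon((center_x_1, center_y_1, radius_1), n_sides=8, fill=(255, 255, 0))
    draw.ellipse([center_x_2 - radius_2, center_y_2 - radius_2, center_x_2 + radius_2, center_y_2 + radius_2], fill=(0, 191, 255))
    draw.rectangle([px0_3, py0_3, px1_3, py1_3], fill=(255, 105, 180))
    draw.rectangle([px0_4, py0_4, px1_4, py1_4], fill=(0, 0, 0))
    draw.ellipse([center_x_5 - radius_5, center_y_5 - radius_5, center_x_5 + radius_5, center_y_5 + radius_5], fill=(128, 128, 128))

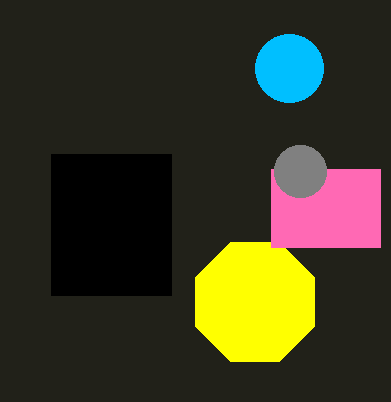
center_x_1 = 255, center_y_1 = 302, radius_1 = 64, center_x_2 = 289, center_y_2 = 68, radius_2 = 34, px0_3 = 271, py0_3 = 169, px1_3 = 380, py1_3 = 247, px0_4 = 51, py0_4 = 154, px1_4 = 171, py1_4 = 295, center_x_5 = 300, center_y_5 = 171, radius_5 = 26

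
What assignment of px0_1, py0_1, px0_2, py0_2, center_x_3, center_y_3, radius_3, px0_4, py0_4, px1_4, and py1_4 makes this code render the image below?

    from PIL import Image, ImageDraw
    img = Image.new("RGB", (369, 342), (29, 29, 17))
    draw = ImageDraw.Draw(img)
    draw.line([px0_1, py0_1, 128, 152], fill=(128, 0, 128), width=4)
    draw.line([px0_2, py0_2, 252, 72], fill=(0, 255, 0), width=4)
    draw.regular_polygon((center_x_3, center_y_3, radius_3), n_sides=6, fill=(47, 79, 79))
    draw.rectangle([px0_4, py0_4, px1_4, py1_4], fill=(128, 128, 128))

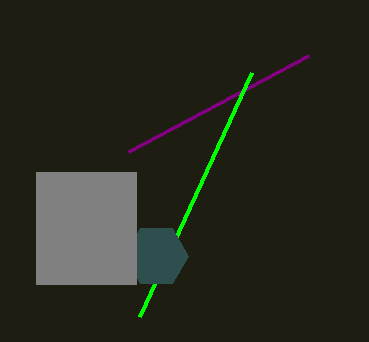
px0_1 = 308
py0_1 = 56
px0_2 = 140
py0_2 = 316
center_x_3 = 156
center_y_3 = 256
radius_3 = 32
px0_4 = 36
py0_4 = 172
px1_4 = 136
py1_4 = 284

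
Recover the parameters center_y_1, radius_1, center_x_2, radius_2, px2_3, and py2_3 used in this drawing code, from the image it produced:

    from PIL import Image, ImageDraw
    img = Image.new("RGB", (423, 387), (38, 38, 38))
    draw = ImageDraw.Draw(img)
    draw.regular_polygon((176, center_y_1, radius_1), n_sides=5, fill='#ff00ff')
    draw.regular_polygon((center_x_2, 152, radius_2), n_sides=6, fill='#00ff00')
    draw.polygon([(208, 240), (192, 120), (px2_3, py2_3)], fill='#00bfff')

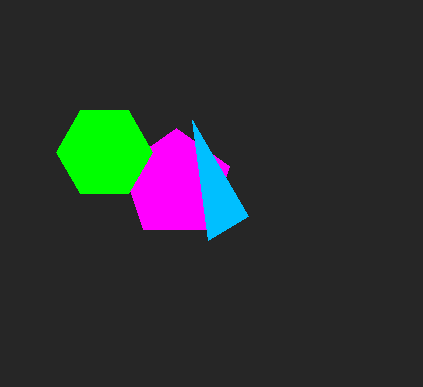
center_y_1 = 184
radius_1 = 56
center_x_2 = 104
radius_2 = 48
px2_3 = 248
py2_3 = 216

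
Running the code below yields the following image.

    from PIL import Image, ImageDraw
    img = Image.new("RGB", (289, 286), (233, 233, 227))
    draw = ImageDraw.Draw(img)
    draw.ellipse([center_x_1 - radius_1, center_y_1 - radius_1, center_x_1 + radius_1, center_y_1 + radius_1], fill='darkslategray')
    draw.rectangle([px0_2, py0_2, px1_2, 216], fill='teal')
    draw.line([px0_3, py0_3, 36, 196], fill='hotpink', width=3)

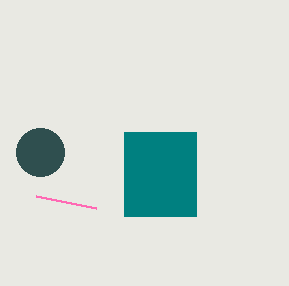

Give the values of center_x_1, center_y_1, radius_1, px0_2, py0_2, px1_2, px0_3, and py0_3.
center_x_1 = 40, center_y_1 = 152, radius_1 = 24, px0_2 = 124, py0_2 = 132, px1_2 = 196, px0_3 = 96, py0_3 = 208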